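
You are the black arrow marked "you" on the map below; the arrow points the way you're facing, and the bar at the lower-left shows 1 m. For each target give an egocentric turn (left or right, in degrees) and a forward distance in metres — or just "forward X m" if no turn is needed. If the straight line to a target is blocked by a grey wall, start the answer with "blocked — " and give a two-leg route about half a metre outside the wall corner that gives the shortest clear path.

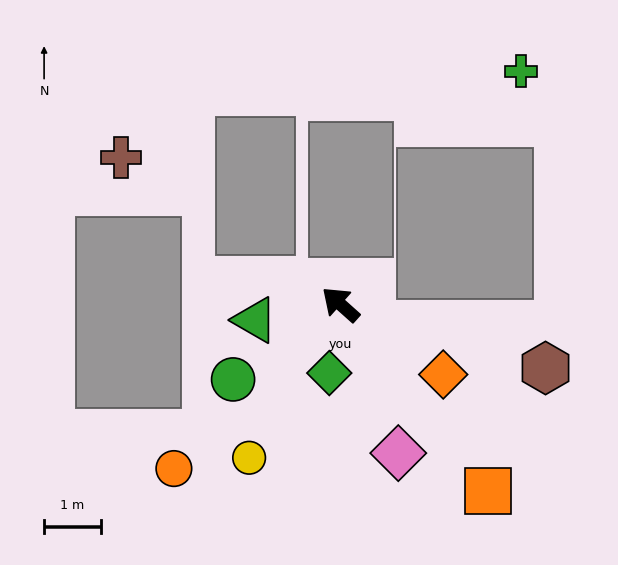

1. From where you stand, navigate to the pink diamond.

turn left 153°, forward 2.8 m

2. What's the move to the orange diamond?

turn right 173°, forward 2.2 m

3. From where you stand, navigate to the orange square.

turn left 170°, forward 4.2 m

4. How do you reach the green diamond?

turn left 123°, forward 1.2 m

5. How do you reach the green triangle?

turn left 52°, forward 1.5 m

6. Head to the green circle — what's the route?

turn left 77°, forward 2.3 m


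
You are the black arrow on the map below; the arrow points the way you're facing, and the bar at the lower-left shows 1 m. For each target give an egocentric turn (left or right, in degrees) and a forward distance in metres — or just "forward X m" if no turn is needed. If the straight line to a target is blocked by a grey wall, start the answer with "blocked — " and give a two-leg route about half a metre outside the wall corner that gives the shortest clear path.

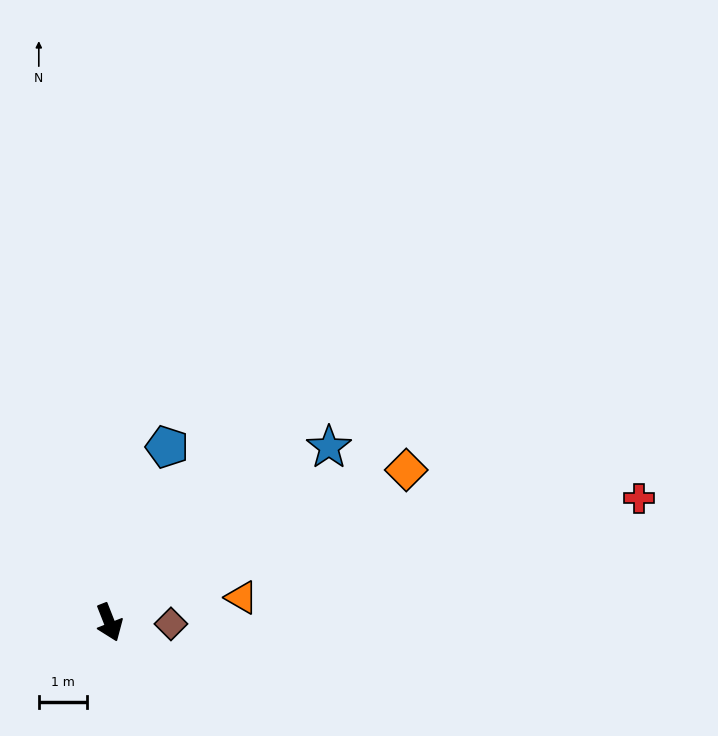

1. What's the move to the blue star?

turn left 107°, forward 5.8 m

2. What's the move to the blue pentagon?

turn left 140°, forward 3.8 m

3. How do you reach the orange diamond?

turn left 96°, forward 6.9 m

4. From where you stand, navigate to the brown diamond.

turn left 67°, forward 1.3 m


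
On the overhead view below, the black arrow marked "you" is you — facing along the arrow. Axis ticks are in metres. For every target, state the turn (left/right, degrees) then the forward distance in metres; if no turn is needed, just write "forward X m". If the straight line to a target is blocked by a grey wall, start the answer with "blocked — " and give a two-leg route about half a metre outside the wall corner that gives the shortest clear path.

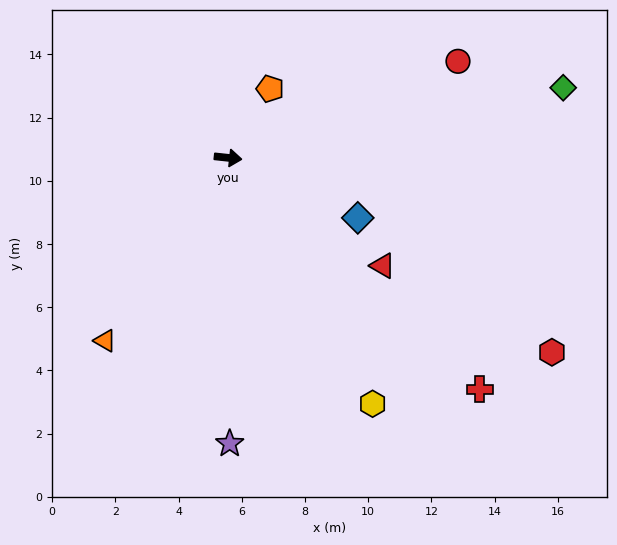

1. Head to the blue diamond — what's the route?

turn right 19°, forward 4.5 m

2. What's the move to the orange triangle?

turn right 118°, forward 7.0 m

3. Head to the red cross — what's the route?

turn right 36°, forward 10.8 m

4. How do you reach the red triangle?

turn right 29°, forward 6.0 m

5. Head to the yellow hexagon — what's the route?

turn right 53°, forward 9.0 m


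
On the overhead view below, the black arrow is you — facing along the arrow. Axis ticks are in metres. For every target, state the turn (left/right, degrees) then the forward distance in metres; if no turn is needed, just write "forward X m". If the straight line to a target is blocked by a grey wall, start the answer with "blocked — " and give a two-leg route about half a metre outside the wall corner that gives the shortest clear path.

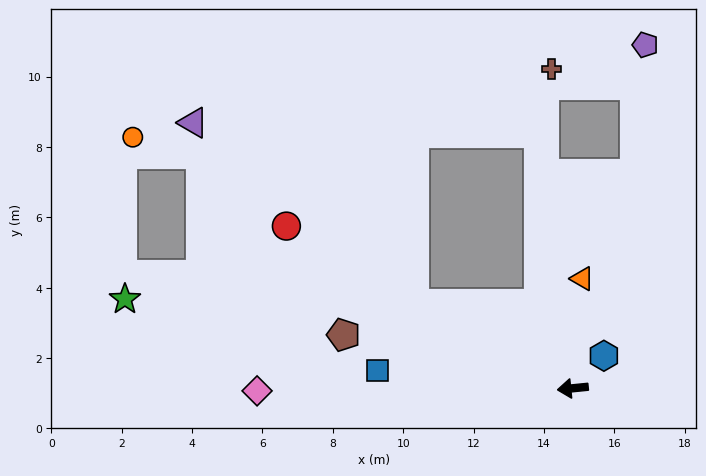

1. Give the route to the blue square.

turn right 11°, forward 5.6 m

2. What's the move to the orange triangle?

turn right 101°, forward 3.1 m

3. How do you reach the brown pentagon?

turn right 19°, forward 6.7 m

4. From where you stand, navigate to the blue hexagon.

turn right 139°, forward 1.3 m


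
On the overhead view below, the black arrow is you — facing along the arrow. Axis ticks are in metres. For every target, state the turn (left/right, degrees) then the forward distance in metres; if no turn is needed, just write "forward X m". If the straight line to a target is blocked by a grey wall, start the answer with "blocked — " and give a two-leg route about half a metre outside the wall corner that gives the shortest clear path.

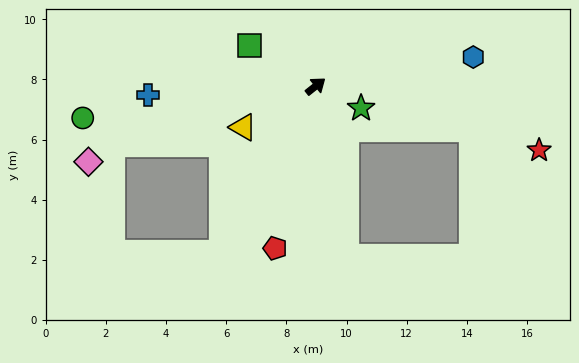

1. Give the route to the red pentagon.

turn right 143°, forward 5.6 m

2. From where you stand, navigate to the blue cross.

turn left 145°, forward 5.6 m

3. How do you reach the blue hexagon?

turn right 28°, forward 5.3 m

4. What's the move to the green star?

turn right 64°, forward 1.7 m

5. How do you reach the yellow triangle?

turn left 171°, forward 2.8 m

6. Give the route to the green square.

turn left 110°, forward 2.6 m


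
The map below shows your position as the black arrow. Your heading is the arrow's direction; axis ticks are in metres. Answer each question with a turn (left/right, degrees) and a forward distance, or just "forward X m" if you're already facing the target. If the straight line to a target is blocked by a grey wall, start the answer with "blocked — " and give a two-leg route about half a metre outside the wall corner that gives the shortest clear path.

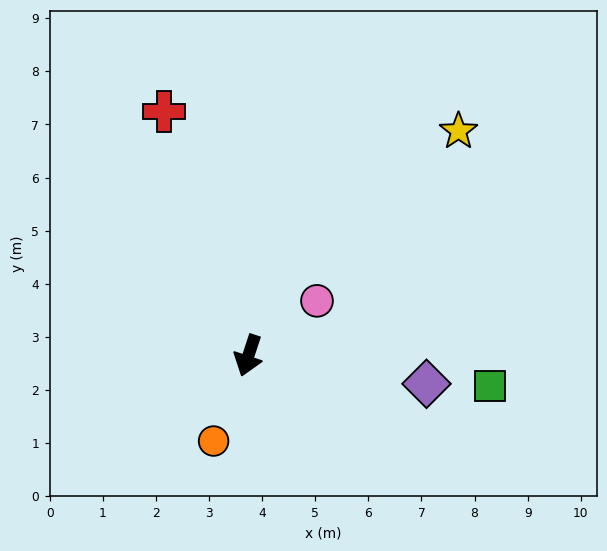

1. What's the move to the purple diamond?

turn left 99°, forward 3.4 m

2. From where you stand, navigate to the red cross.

turn right 143°, forward 4.9 m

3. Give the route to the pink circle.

turn left 147°, forward 1.7 m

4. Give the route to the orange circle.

turn right 4°, forward 1.7 m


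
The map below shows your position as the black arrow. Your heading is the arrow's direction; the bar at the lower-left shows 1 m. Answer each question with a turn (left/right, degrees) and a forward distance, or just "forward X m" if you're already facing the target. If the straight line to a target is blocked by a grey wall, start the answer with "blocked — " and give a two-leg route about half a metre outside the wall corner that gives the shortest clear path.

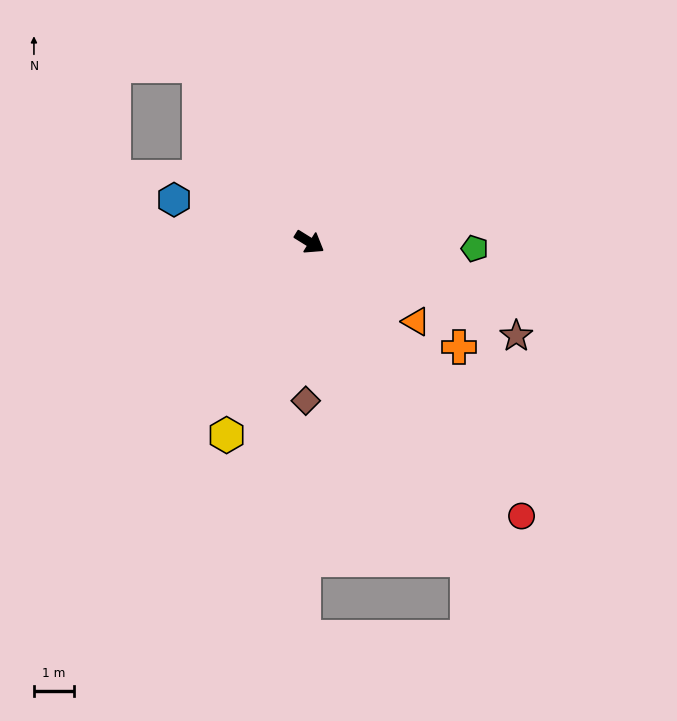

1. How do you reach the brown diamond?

turn right 59°, forward 3.9 m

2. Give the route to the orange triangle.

turn right 5°, forward 3.3 m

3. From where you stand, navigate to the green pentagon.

turn left 30°, forward 4.1 m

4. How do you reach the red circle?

turn right 20°, forward 8.6 m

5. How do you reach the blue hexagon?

turn right 166°, forward 3.5 m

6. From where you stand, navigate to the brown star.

turn left 7°, forward 5.6 m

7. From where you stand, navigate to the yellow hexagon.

turn right 81°, forward 5.2 m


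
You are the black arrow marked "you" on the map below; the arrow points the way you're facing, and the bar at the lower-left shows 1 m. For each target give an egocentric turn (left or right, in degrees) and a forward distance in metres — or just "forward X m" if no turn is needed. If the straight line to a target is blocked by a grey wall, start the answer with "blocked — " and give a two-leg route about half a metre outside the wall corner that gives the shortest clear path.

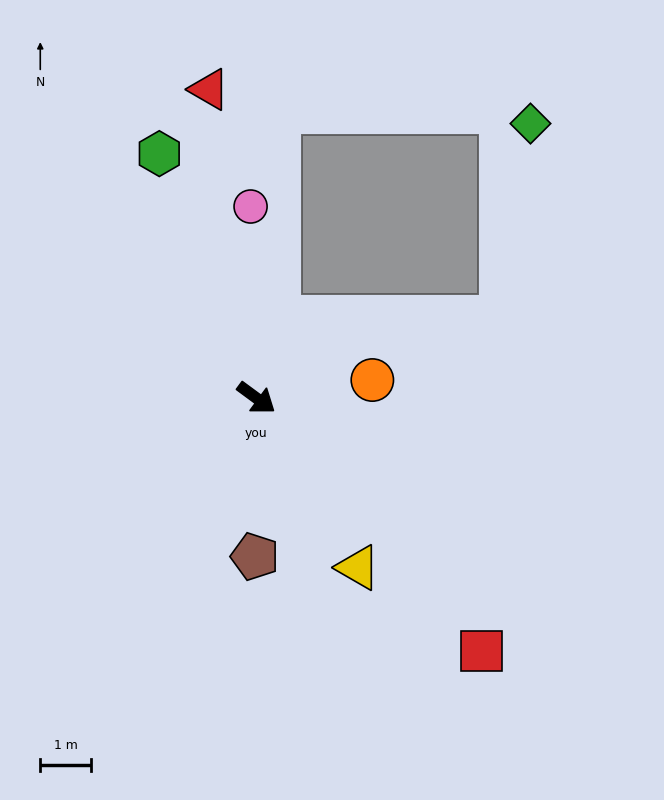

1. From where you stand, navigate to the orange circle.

turn left 45°, forward 2.3 m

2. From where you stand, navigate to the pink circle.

turn left 128°, forward 3.8 m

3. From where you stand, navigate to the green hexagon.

turn left 148°, forward 5.2 m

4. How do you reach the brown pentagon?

turn right 54°, forward 3.1 m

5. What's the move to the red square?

turn right 12°, forward 6.7 m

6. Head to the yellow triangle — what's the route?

turn right 23°, forward 3.9 m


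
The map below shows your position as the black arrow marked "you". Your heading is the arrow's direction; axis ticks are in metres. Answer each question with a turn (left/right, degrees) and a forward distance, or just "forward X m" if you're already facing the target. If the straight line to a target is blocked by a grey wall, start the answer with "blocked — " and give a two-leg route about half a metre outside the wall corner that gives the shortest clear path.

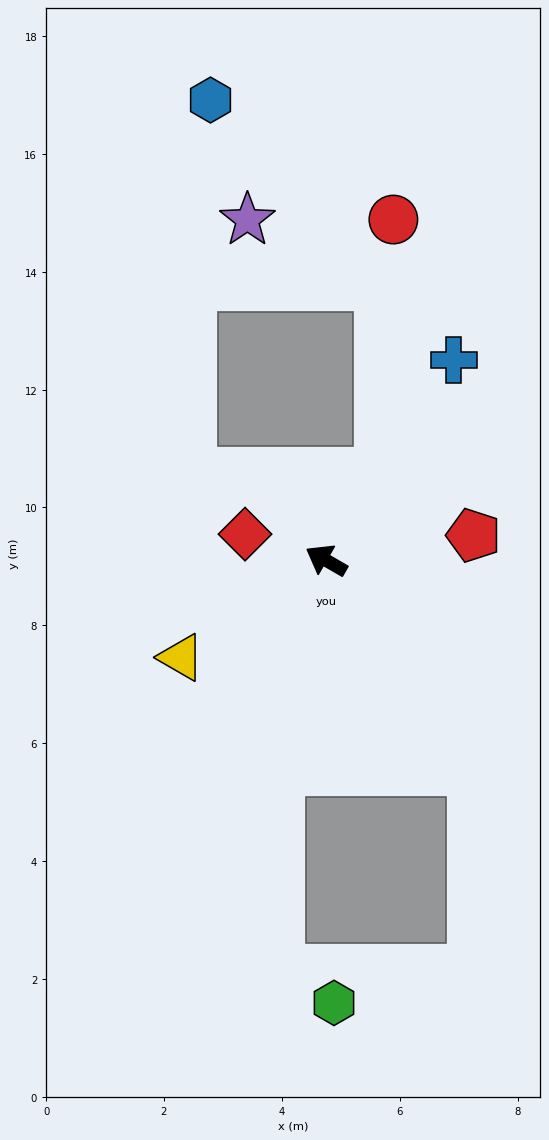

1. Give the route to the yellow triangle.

turn left 64°, forward 3.0 m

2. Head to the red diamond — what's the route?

turn left 12°, forward 1.4 m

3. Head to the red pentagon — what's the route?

turn right 140°, forward 2.5 m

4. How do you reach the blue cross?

turn right 93°, forward 4.0 m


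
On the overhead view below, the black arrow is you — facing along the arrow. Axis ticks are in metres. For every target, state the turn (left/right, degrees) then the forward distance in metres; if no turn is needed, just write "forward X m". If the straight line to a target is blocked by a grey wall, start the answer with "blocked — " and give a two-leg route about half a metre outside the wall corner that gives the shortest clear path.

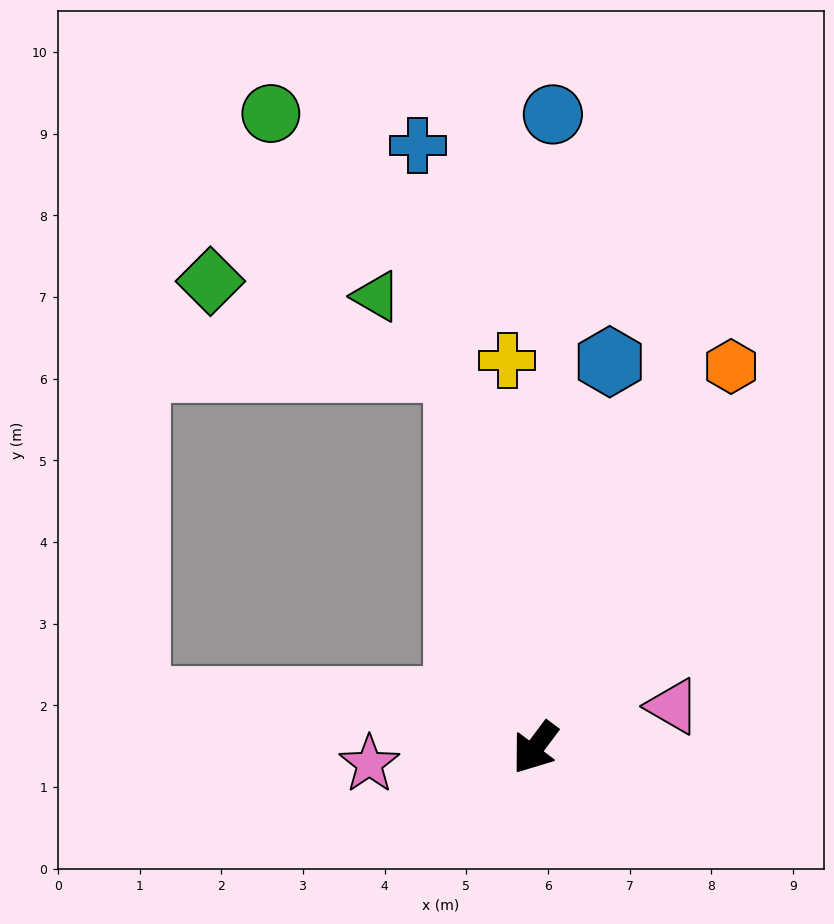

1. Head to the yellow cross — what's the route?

turn right 139°, forward 4.8 m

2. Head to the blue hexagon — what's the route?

turn right 154°, forward 4.8 m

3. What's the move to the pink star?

turn right 48°, forward 2.0 m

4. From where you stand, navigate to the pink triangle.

turn left 144°, forward 1.8 m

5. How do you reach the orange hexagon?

turn right 170°, forward 5.3 m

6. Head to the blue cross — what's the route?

turn right 132°, forward 7.5 m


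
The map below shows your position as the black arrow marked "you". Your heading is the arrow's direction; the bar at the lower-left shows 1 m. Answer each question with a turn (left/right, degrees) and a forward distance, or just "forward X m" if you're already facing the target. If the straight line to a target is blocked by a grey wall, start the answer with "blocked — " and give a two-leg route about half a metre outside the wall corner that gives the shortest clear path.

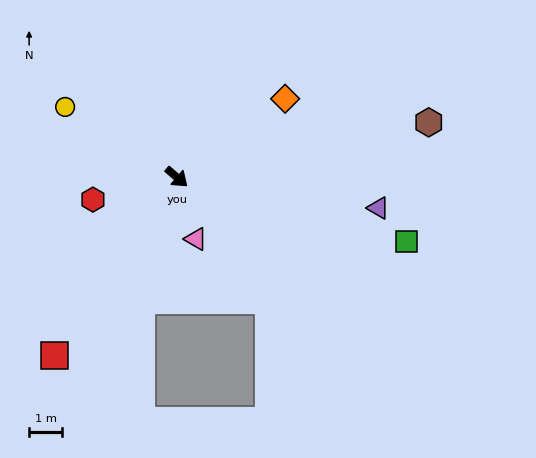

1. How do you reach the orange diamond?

turn left 77°, forward 4.0 m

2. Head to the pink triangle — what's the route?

turn right 32°, forward 1.9 m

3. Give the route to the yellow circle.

turn right 171°, forward 4.0 m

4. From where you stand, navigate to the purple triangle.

turn left 32°, forward 6.1 m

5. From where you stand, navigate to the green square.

turn left 25°, forward 7.2 m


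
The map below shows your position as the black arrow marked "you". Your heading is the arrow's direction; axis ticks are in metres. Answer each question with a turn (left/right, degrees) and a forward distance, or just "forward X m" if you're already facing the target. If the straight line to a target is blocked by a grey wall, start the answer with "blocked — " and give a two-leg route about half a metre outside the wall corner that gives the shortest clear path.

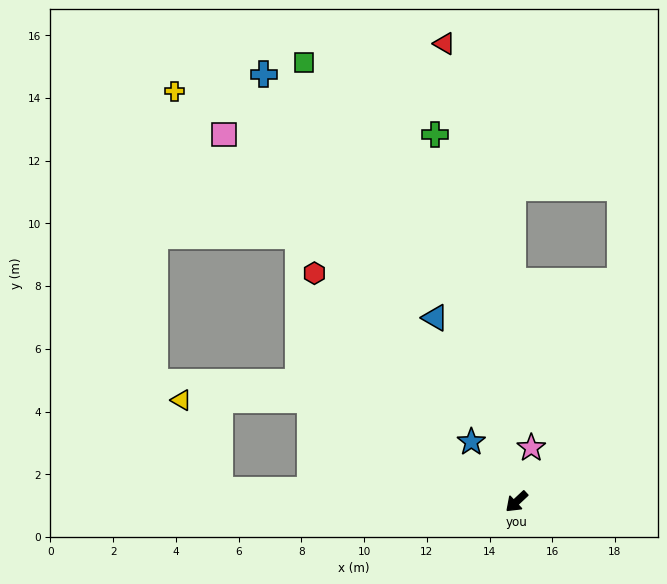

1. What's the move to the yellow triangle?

blocked — turn right 69°, forward 7.3 m, then turn left 26°, forward 4.1 m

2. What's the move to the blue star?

turn right 96°, forward 2.4 m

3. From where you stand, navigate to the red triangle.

turn right 124°, forward 14.8 m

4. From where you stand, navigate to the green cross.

turn right 120°, forward 12.0 m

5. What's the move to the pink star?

turn right 148°, forward 1.8 m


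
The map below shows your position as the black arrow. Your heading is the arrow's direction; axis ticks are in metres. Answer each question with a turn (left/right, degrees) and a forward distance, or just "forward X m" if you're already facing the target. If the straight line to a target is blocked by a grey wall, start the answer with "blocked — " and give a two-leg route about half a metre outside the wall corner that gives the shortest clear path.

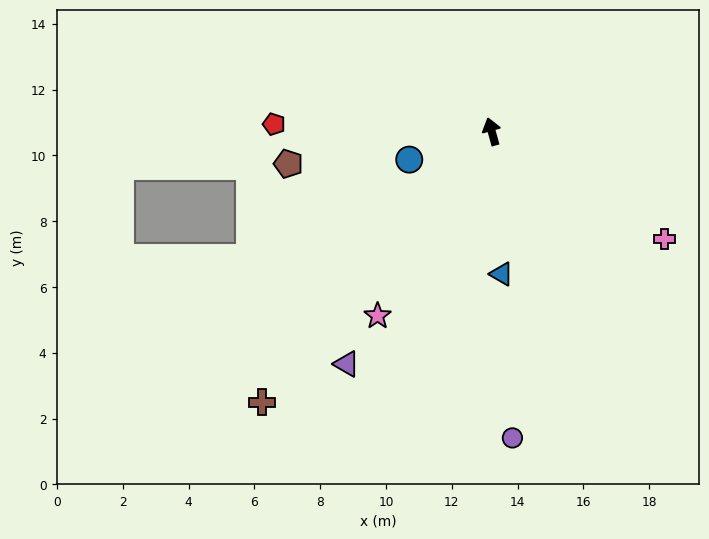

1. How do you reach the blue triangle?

turn left 168°, forward 4.3 m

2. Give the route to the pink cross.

turn right 137°, forward 6.2 m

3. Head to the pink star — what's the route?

turn left 133°, forward 6.6 m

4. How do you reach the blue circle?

turn left 93°, forward 2.6 m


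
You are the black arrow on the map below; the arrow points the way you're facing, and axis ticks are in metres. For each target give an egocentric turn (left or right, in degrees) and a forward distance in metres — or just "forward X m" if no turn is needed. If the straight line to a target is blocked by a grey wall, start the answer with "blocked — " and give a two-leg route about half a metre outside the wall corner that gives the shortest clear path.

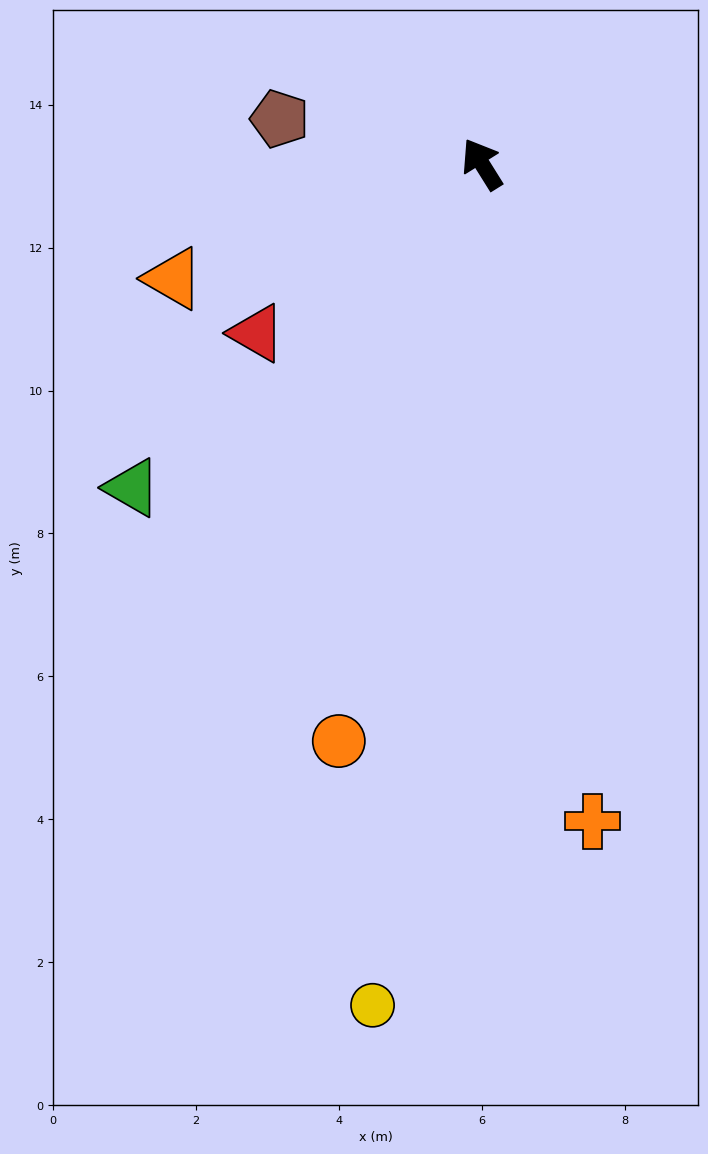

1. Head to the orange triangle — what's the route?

turn left 78°, forward 4.6 m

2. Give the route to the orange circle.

turn left 134°, forward 8.3 m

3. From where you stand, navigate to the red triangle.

turn left 95°, forward 3.9 m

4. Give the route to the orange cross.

turn left 158°, forward 9.3 m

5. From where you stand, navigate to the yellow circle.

turn left 141°, forward 11.9 m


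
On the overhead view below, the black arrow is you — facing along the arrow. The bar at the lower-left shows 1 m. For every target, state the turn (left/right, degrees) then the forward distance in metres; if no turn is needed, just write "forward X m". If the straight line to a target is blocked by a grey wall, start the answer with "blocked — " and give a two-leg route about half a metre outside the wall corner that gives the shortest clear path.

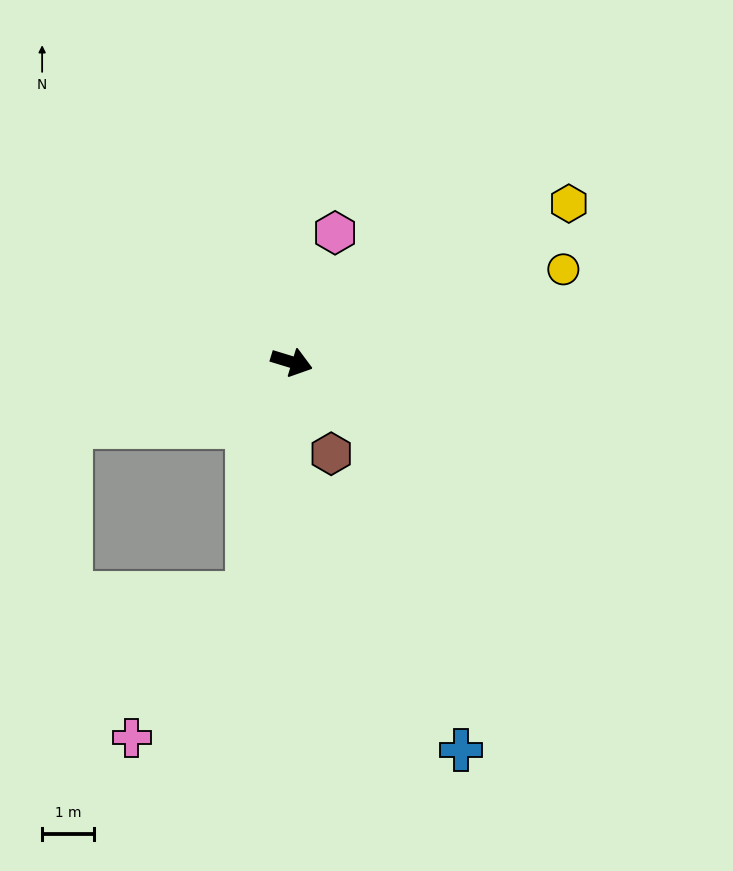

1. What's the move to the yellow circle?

turn left 36°, forward 5.5 m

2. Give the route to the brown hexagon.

turn right 50°, forward 1.9 m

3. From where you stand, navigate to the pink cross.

blocked — turn right 84°, forward 4.5 m, then turn right 28°, forward 3.6 m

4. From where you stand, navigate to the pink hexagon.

turn left 88°, forward 2.6 m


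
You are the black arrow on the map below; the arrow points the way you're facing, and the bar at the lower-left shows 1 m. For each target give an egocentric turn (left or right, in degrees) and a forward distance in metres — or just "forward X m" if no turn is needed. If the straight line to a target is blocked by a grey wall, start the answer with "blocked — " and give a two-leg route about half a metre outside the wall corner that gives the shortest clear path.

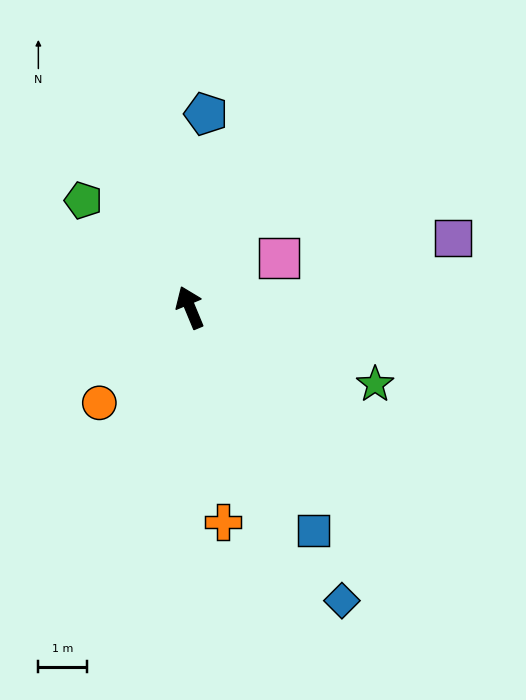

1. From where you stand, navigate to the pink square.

turn right 84°, forward 2.1 m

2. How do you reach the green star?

turn right 135°, forward 4.1 m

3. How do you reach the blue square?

turn right 174°, forward 5.2 m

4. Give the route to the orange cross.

turn left 166°, forward 4.4 m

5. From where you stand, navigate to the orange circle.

turn left 114°, forward 2.7 m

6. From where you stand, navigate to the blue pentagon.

turn right 27°, forward 4.0 m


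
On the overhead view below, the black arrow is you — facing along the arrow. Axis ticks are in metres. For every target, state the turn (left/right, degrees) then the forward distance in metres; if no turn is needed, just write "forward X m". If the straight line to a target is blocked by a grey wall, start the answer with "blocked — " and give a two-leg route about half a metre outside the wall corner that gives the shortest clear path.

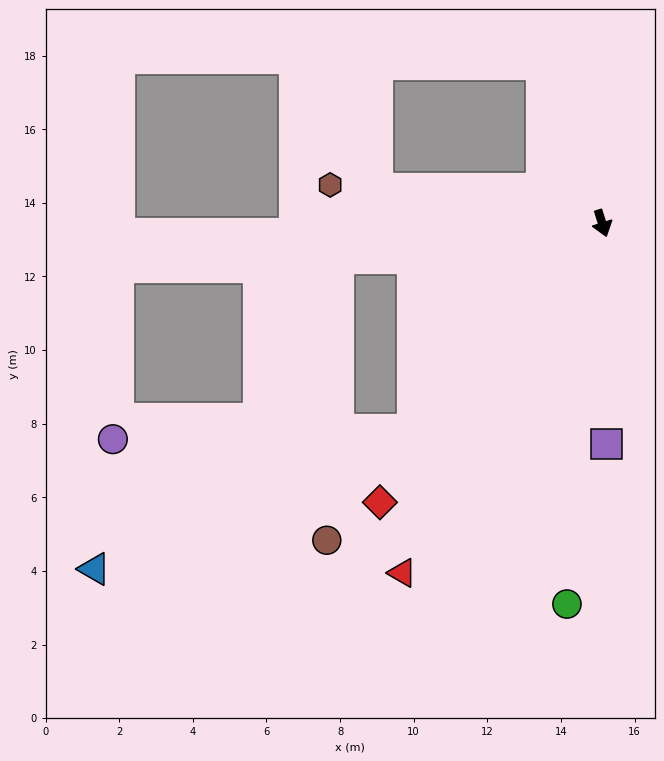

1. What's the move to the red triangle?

turn right 47°, forward 10.9 m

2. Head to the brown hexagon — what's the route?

turn right 115°, forward 7.5 m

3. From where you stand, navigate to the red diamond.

turn right 56°, forward 9.7 m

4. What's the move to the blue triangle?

blocked — turn right 60°, forward 7.6 m, then turn right 24°, forward 9.4 m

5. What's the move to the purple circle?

blocked — turn right 102°, forward 13.2 m, then turn left 83°, forward 4.7 m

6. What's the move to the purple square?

turn right 16°, forward 6.0 m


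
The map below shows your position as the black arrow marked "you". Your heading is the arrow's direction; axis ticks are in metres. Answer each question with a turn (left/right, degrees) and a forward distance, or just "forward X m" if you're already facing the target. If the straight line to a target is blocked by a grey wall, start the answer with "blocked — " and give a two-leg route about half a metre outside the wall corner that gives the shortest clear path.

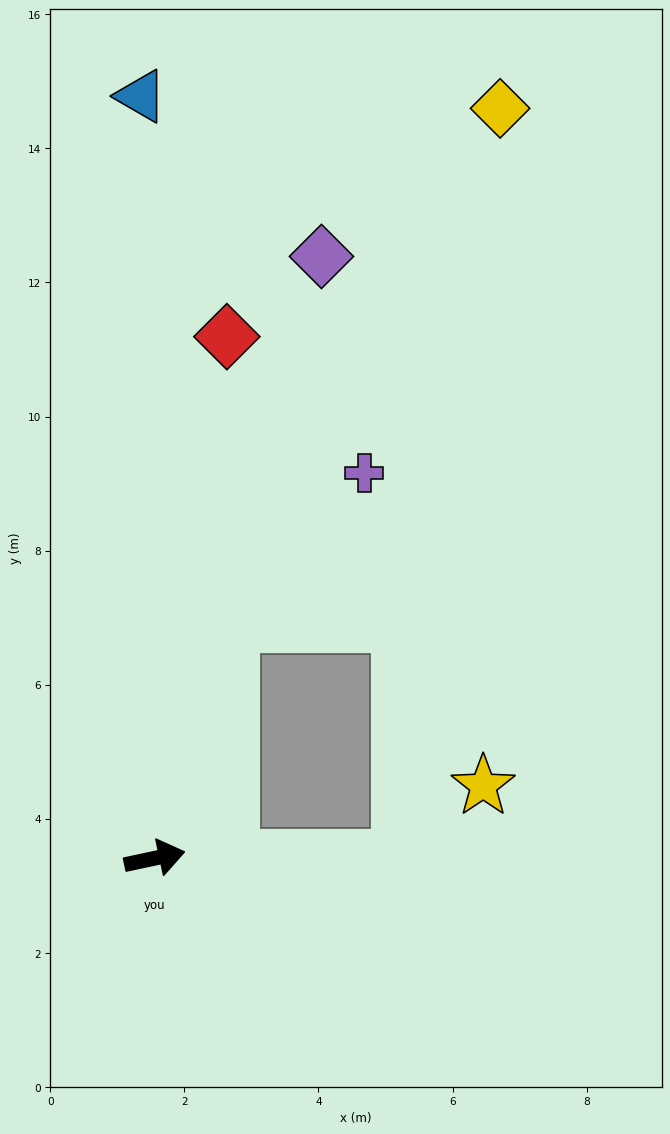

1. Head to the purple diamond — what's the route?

turn left 62°, forward 9.3 m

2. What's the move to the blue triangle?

turn left 79°, forward 11.4 m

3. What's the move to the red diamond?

turn left 70°, forward 7.9 m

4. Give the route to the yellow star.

blocked — turn right 12°, forward 3.7 m, then turn left 41°, forward 1.6 m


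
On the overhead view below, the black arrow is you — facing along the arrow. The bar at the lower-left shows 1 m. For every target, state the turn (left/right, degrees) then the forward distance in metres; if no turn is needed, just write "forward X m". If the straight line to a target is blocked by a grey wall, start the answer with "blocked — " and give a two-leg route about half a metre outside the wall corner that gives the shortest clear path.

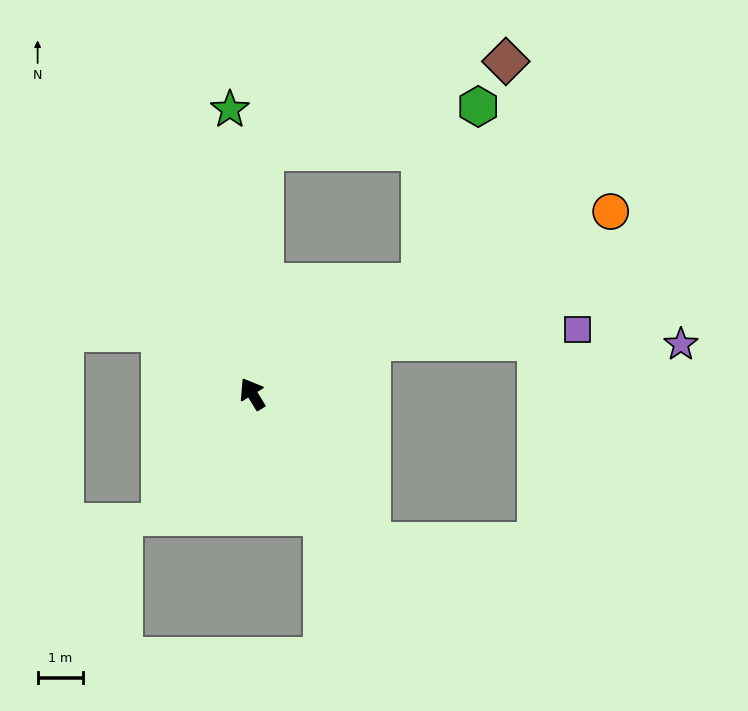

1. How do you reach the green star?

turn right 27°, forward 6.2 m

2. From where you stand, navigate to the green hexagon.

blocked — turn right 88°, forward 4.4 m, then turn left 38°, forward 4.0 m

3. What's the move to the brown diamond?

blocked — turn right 34°, forward 5.3 m, then turn right 67°, forward 5.6 m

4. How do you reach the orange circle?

turn right 95°, forward 8.8 m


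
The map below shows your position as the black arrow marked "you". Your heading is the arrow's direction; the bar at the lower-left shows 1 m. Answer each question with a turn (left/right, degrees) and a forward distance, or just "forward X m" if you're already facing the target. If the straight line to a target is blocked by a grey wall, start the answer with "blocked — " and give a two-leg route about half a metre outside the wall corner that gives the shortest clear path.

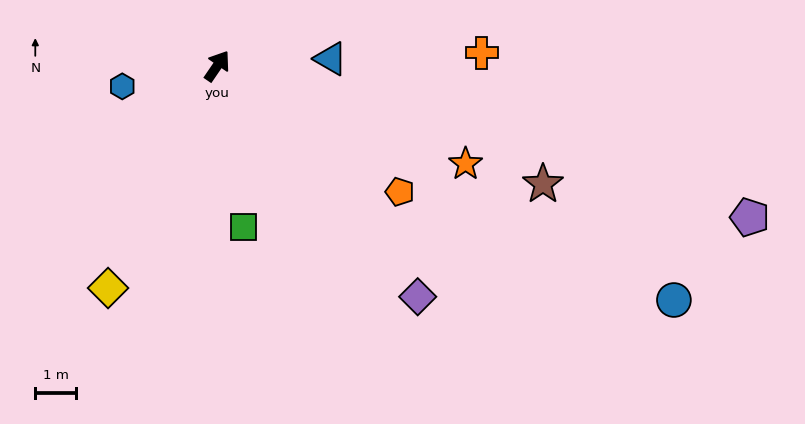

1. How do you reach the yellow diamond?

turn right 172°, forward 6.1 m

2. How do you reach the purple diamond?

turn right 105°, forward 7.5 m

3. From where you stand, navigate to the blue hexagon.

turn left 136°, forward 2.4 m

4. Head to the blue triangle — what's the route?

turn right 52°, forward 2.8 m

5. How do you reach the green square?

turn right 136°, forward 4.0 m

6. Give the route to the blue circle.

turn right 83°, forward 12.6 m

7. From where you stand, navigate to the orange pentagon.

turn right 90°, forward 5.4 m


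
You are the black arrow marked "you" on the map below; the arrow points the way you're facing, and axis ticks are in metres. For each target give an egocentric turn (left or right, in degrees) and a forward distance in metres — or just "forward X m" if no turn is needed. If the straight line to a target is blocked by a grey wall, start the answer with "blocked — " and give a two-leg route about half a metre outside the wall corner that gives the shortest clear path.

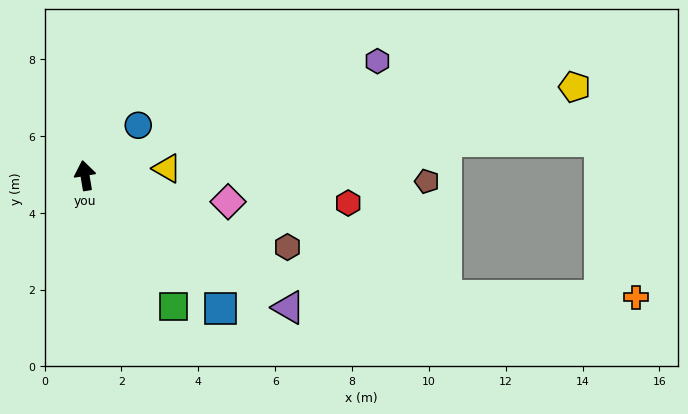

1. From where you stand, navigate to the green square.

turn right 156°, forward 4.1 m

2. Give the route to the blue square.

turn right 144°, forward 4.9 m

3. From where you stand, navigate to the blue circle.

turn right 56°, forward 1.9 m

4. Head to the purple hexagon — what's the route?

turn right 78°, forward 8.2 m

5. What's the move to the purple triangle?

turn right 132°, forward 6.3 m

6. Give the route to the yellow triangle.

turn right 95°, forward 2.1 m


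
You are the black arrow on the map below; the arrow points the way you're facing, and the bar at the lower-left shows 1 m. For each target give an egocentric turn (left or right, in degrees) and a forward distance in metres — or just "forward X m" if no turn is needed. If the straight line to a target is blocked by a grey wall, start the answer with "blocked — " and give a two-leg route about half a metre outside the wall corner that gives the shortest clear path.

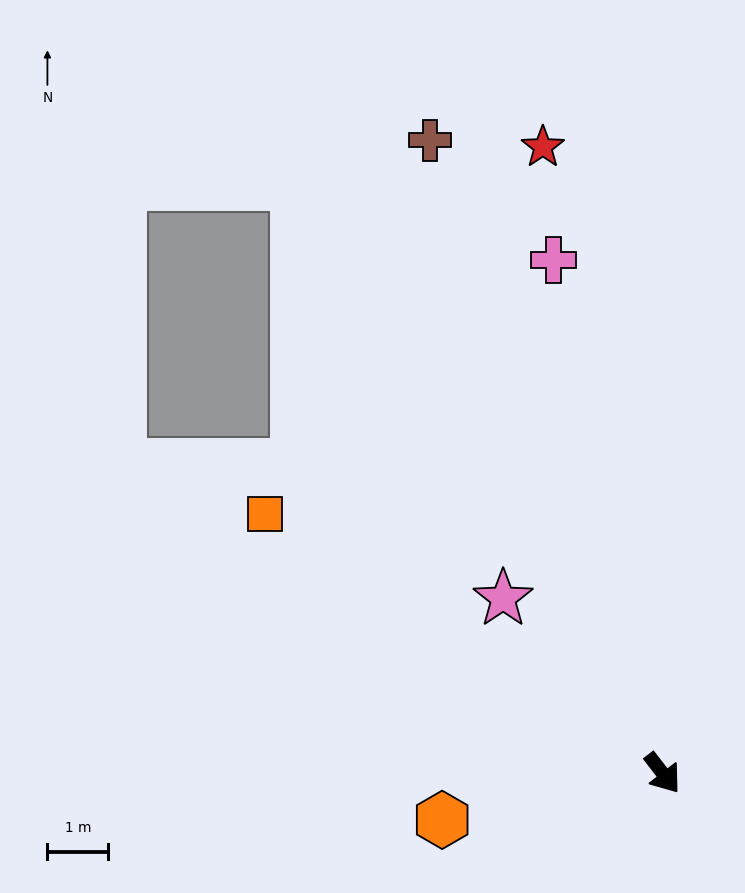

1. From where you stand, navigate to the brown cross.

turn left 163°, forward 11.1 m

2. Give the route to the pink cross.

turn left 154°, forward 8.6 m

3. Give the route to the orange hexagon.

turn right 116°, forward 3.7 m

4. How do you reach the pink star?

turn right 175°, forward 3.9 m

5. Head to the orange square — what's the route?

turn right 161°, forward 7.8 m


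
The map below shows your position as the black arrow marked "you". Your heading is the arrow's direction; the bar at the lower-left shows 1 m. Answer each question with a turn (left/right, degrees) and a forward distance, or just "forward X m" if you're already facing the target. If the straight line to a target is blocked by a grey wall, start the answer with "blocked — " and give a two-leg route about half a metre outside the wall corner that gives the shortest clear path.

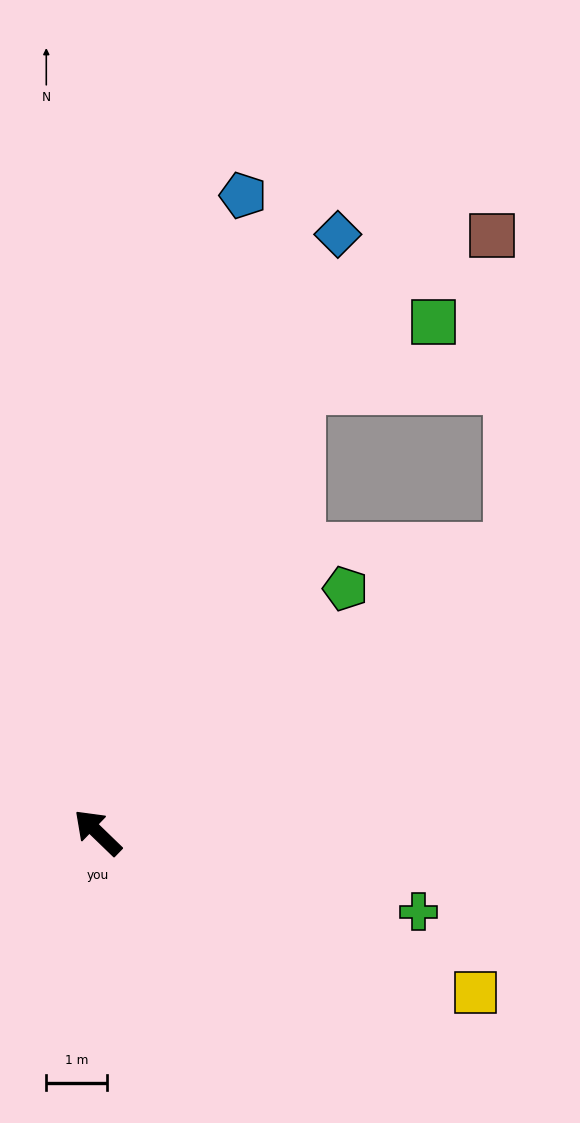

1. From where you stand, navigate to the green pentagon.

turn right 91°, forward 5.7 m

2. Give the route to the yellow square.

turn right 159°, forward 6.7 m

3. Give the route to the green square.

blocked — turn right 70°, forward 8.0 m, then turn right 40°, forward 2.4 m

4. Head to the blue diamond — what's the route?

turn right 68°, forward 10.6 m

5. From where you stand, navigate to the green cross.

turn right 150°, forward 5.4 m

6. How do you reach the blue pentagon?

turn right 59°, forward 10.7 m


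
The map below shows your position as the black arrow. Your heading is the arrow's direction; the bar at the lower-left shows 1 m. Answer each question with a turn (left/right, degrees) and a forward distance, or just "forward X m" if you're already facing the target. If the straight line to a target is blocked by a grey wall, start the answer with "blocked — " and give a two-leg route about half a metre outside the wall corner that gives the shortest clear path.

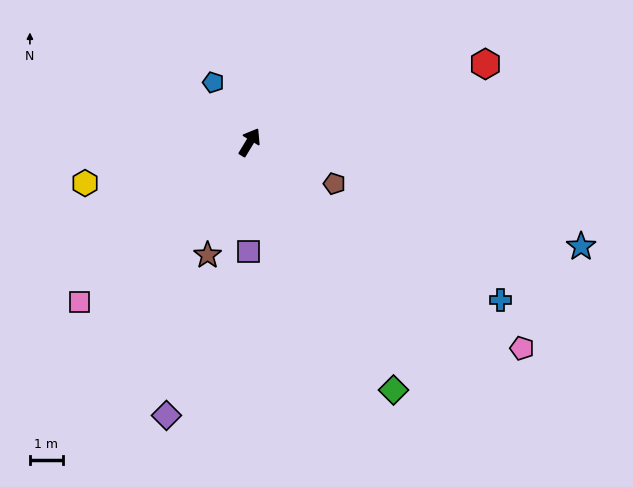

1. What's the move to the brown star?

turn right 169°, forward 3.6 m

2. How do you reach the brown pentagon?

turn right 85°, forward 2.8 m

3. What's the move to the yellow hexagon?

turn left 135°, forward 5.1 m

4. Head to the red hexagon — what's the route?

turn right 40°, forward 7.5 m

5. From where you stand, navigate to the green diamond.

turn right 119°, forward 8.6 m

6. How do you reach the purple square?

turn right 149°, forward 3.3 m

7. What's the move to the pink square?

turn left 164°, forward 7.0 m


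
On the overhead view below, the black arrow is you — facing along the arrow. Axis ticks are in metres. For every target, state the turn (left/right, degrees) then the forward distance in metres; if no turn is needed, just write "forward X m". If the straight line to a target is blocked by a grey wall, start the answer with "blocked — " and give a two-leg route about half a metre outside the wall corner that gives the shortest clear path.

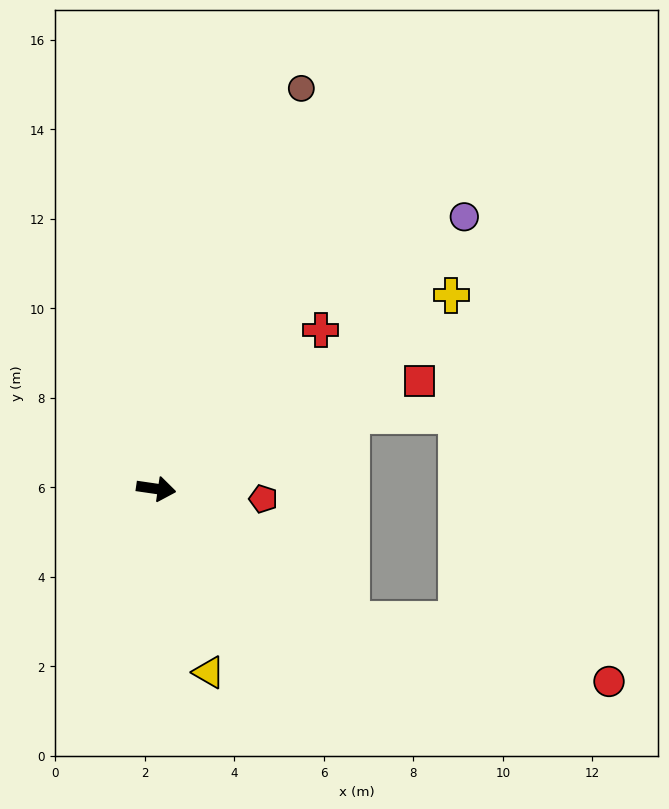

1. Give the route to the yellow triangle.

turn right 66°, forward 4.3 m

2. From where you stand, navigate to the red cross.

turn left 52°, forward 5.1 m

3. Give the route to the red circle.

blocked — turn right 26°, forward 5.2 m, then turn left 21°, forward 5.9 m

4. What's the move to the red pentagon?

turn left 3°, forward 2.4 m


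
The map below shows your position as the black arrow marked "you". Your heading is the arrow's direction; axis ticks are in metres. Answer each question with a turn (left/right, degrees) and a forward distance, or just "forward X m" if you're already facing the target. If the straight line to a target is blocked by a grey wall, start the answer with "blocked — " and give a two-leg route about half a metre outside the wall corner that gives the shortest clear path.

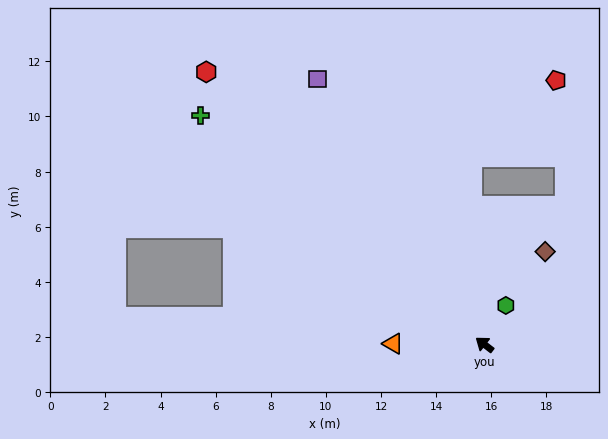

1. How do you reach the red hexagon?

turn right 7°, forward 14.1 m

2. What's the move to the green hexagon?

turn right 81°, forward 1.6 m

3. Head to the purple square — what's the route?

turn right 20°, forward 11.4 m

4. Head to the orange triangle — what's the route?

turn left 37°, forward 3.3 m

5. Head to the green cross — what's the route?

forward 13.2 m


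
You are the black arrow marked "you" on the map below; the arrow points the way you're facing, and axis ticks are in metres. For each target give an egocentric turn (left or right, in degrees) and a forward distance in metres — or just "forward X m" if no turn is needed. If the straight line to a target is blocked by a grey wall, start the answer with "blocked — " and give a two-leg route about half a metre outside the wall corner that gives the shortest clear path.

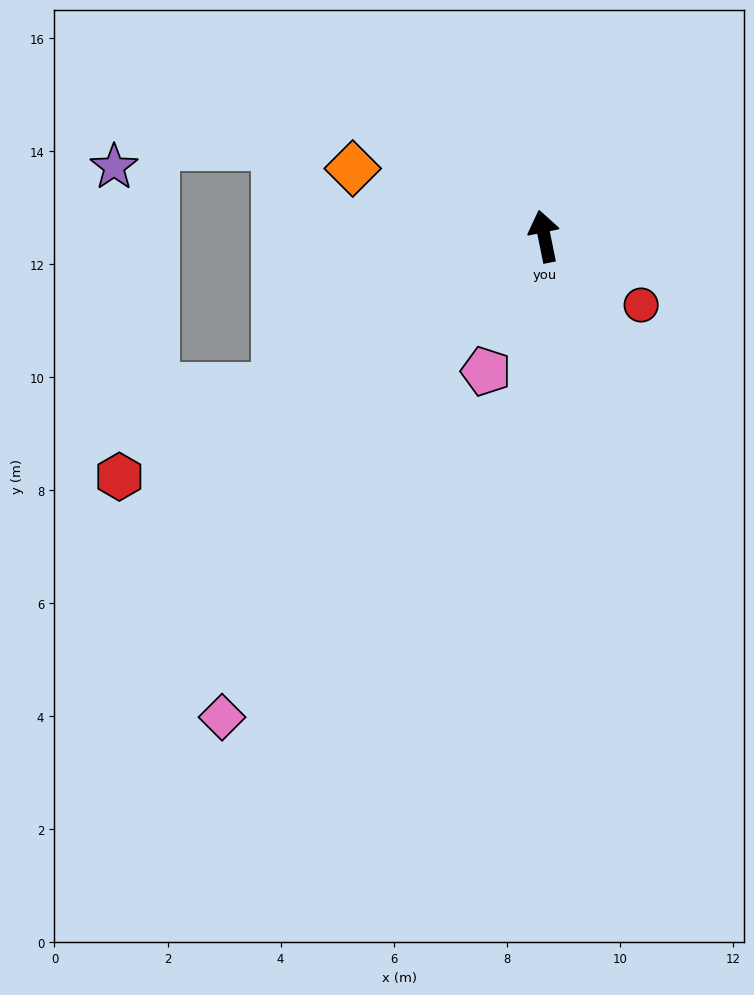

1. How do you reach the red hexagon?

turn left 108°, forward 8.6 m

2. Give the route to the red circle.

turn right 137°, forward 2.1 m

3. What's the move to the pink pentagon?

turn left 145°, forward 2.6 m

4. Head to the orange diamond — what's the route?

turn left 59°, forward 3.6 m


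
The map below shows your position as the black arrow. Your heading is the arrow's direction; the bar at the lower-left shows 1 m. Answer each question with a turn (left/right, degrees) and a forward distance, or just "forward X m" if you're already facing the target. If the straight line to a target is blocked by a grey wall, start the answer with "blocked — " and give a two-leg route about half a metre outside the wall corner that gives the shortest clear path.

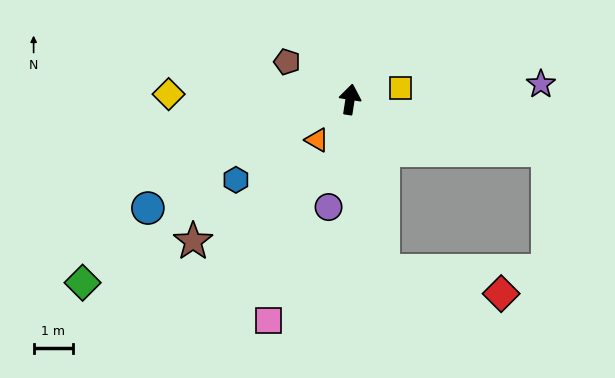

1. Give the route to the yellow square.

turn right 69°, forward 1.3 m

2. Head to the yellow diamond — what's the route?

turn left 97°, forward 4.6 m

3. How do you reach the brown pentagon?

turn left 68°, forward 1.9 m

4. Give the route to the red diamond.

blocked — turn right 160°, forward 4.4 m, then turn left 68°, forward 3.1 m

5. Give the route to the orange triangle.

turn left 150°, forward 1.3 m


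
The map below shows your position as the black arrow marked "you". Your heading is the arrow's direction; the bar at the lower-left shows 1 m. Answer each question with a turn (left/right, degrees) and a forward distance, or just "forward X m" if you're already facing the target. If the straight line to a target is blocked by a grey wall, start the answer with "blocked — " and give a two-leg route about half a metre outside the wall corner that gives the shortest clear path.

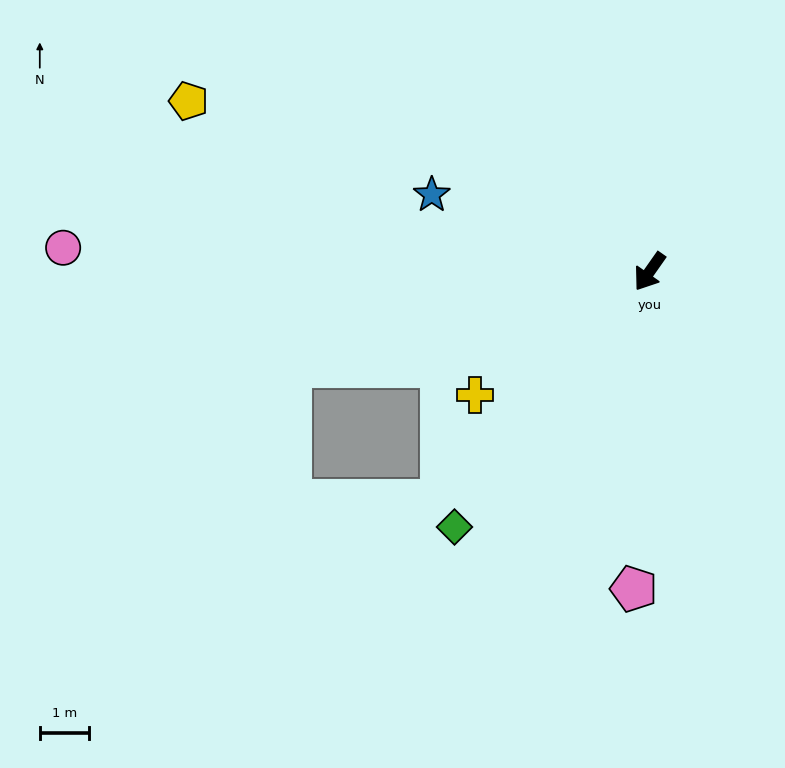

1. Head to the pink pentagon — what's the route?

turn left 32°, forward 6.5 m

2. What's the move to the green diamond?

turn right 2°, forward 6.6 m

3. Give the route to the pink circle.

turn right 57°, forward 12.0 m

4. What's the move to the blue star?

turn right 74°, forward 4.7 m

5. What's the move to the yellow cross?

turn right 20°, forward 4.4 m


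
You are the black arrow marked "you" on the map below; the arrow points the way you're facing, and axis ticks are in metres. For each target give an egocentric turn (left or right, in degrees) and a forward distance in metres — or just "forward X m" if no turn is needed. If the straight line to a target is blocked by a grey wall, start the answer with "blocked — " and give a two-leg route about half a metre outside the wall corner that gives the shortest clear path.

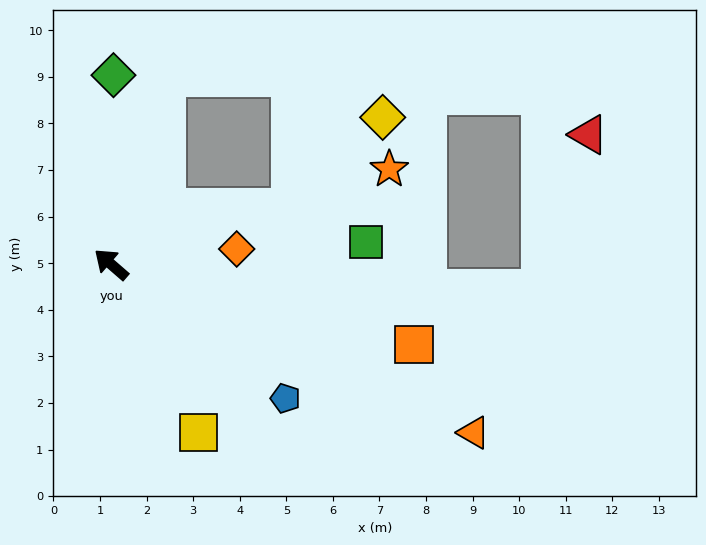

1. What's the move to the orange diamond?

turn right 132°, forward 2.7 m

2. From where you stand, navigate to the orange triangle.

turn right 164°, forward 8.6 m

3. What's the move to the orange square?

turn right 154°, forward 6.7 m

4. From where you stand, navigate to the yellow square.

turn left 158°, forward 4.1 m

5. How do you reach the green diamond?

turn right 50°, forward 4.1 m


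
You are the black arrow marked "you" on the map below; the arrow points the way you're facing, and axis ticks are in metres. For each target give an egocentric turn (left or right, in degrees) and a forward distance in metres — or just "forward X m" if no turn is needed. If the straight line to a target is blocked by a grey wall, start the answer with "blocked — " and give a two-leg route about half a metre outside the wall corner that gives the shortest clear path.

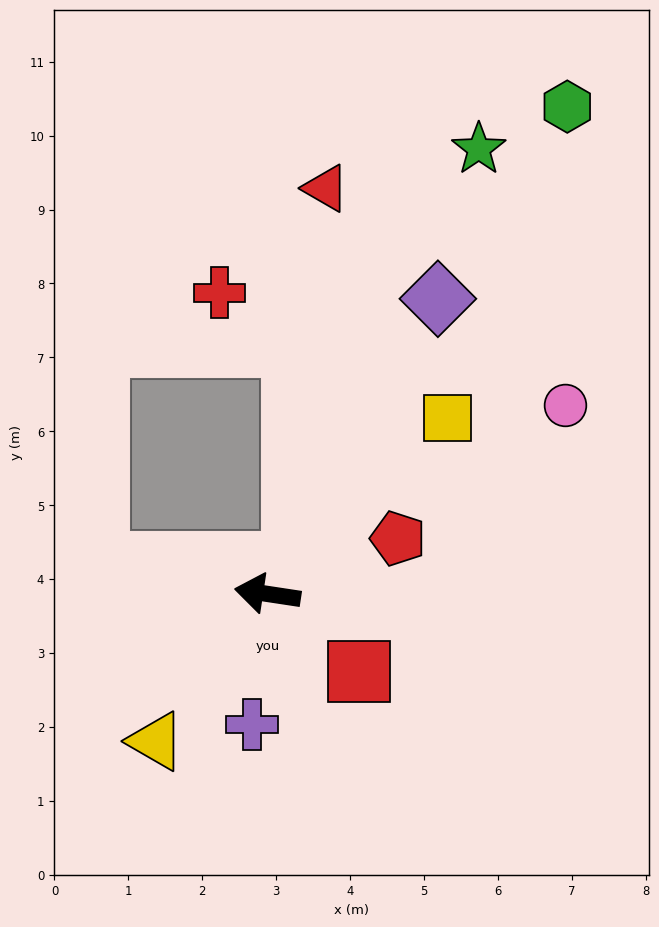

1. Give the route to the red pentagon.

turn right 148°, forward 1.9 m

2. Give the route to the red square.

turn left 148°, forward 1.6 m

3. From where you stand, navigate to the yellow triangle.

turn left 61°, forward 2.5 m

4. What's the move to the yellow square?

turn right 127°, forward 3.4 m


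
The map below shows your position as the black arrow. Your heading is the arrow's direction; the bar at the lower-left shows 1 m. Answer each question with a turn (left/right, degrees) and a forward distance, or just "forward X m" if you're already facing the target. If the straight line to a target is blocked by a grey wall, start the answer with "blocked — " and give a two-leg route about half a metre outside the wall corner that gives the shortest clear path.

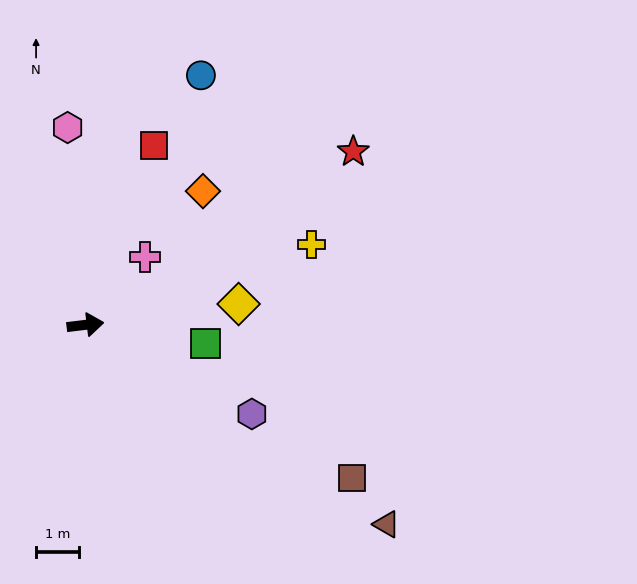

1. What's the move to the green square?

turn right 16°, forward 2.9 m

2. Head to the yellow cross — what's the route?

turn left 13°, forward 5.6 m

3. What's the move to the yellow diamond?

forward 3.6 m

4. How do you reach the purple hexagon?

turn right 35°, forward 4.4 m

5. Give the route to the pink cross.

turn left 42°, forward 2.1 m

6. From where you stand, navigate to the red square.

turn left 62°, forward 4.5 m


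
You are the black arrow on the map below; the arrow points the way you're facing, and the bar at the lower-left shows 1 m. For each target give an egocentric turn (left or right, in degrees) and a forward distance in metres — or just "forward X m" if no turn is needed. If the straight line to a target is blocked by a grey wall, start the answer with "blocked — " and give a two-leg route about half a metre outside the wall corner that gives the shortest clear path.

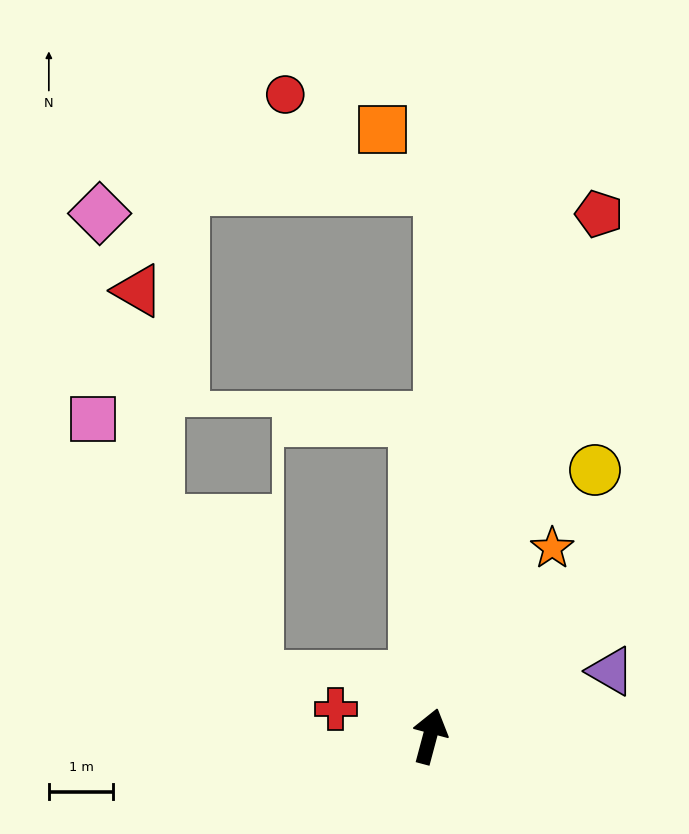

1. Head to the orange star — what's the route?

turn right 18°, forward 3.5 m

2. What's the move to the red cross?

turn left 89°, forward 1.5 m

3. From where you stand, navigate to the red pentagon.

turn right 3°, forward 8.5 m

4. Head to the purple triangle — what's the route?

turn right 55°, forward 3.0 m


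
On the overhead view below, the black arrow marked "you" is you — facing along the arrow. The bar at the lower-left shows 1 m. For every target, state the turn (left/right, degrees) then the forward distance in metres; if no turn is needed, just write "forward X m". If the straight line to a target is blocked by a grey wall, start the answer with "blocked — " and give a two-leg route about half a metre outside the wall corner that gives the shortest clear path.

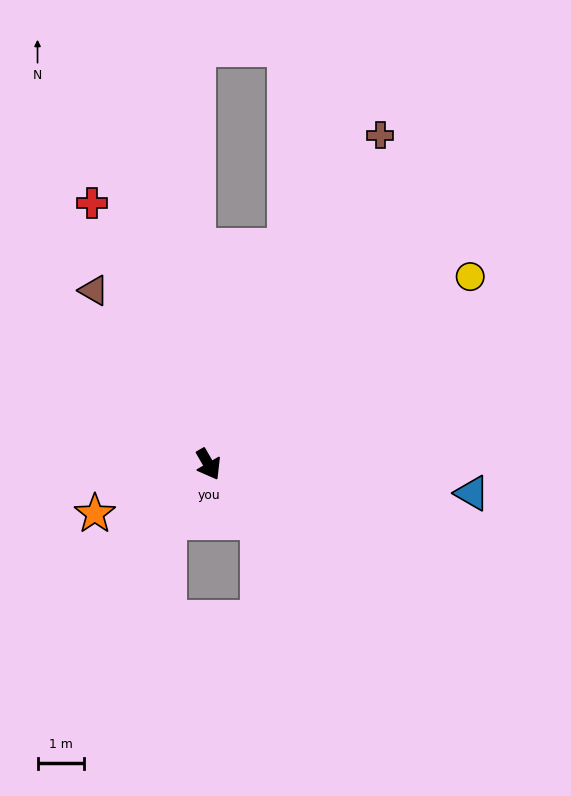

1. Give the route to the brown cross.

turn left 123°, forward 8.1 m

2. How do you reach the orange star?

turn right 96°, forward 2.7 m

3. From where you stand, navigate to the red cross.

turn left 174°, forward 6.2 m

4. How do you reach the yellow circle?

turn left 96°, forward 7.0 m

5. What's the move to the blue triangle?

turn left 54°, forward 5.8 m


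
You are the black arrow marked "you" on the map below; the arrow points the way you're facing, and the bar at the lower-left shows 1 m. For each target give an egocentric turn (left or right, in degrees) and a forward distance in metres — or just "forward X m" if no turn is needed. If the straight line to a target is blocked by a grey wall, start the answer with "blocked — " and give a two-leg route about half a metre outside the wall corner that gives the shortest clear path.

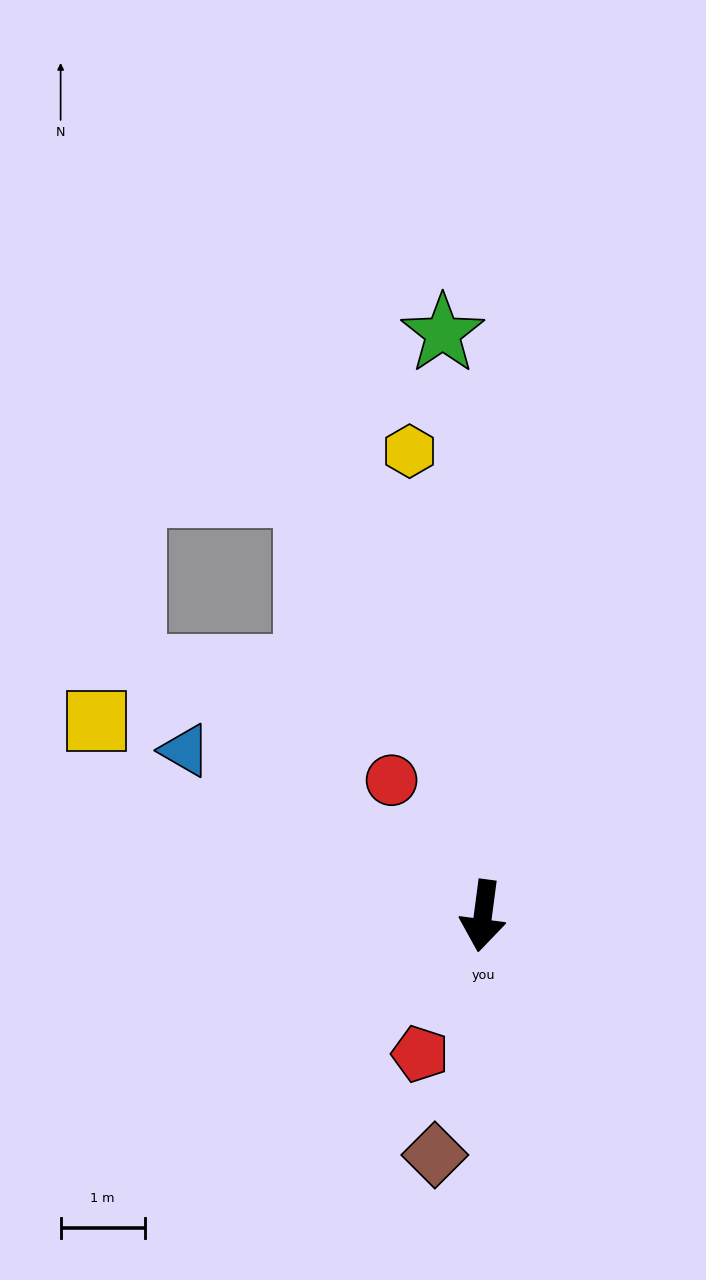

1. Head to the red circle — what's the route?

turn right 139°, forward 1.9 m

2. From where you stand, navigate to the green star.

turn right 169°, forward 7.0 m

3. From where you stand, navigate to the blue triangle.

turn right 112°, forward 4.1 m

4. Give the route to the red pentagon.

turn right 17°, forward 1.8 m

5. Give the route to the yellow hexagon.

turn right 164°, forward 5.6 m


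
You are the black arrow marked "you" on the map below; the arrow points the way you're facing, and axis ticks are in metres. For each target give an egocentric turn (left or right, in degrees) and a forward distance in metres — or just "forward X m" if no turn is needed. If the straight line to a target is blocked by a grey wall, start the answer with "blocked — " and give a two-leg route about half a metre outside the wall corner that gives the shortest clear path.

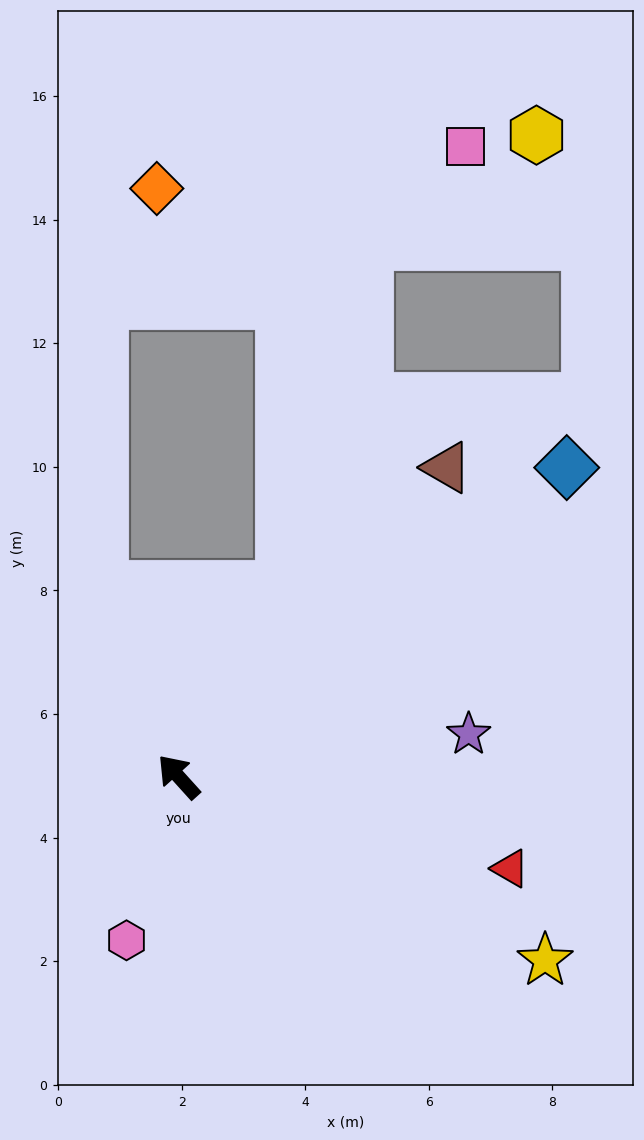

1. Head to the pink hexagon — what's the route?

turn left 120°, forward 2.8 m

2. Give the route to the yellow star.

turn right 159°, forward 6.6 m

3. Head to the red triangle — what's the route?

turn right 148°, forward 5.6 m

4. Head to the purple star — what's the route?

turn right 124°, forward 4.7 m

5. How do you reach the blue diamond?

turn right 94°, forward 8.0 m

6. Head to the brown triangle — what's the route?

turn right 83°, forward 6.6 m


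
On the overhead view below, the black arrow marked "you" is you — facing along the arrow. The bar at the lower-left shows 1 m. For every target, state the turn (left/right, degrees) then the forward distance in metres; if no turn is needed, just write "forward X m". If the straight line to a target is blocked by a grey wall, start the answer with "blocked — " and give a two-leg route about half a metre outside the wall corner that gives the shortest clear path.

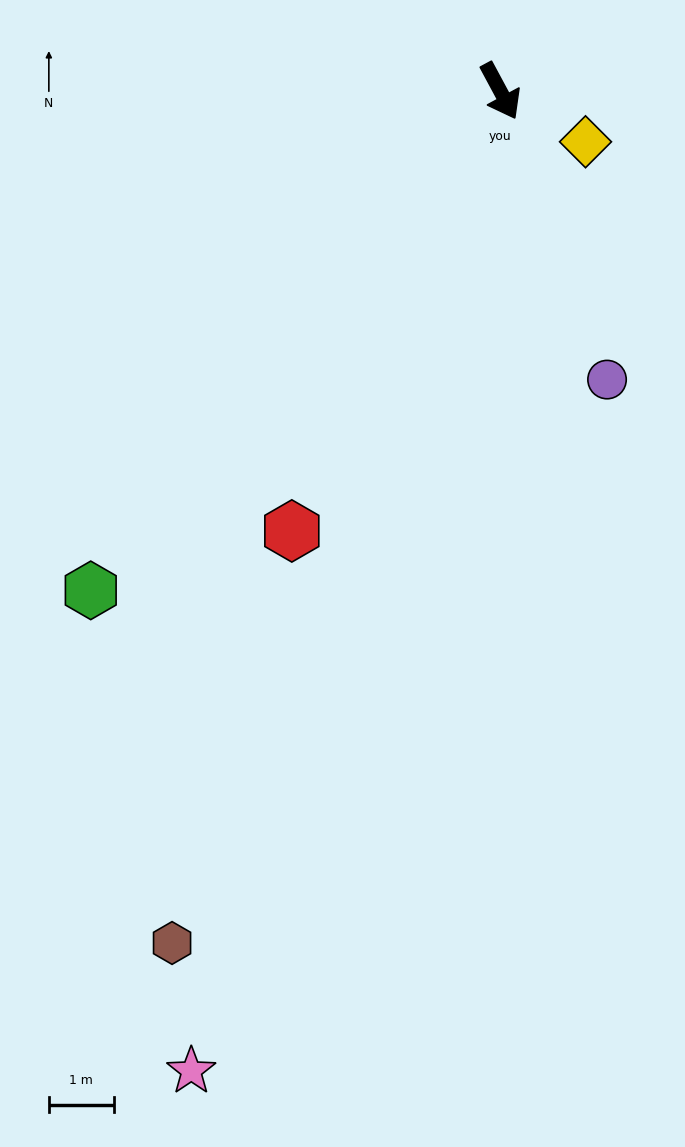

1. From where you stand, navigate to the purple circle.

turn right 8°, forward 4.7 m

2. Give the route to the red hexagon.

turn right 54°, forward 7.5 m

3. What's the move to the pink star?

turn right 46°, forward 15.8 m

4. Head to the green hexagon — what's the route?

turn right 68°, forward 9.9 m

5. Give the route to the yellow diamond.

turn left 31°, forward 1.5 m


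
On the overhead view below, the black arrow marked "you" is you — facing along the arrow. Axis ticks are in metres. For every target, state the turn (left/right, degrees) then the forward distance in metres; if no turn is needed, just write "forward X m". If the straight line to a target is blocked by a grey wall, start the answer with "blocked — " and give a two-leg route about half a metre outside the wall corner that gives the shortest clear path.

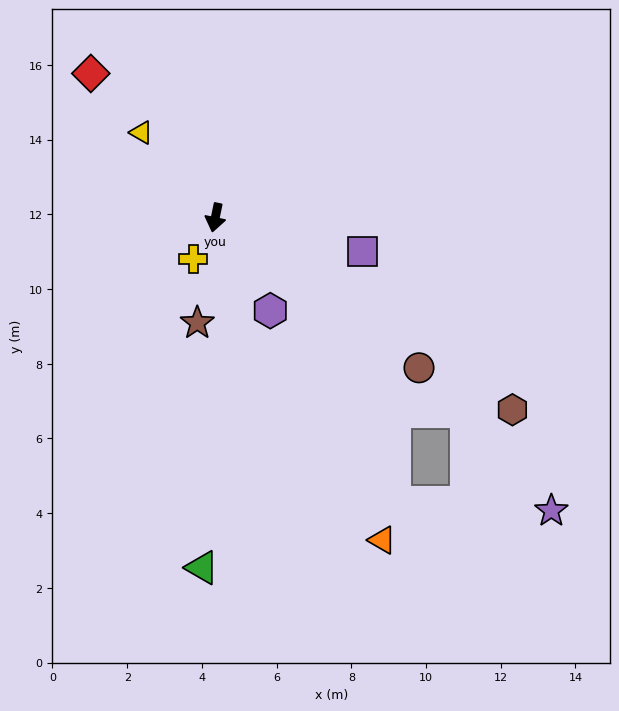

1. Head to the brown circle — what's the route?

turn left 65°, forward 6.8 m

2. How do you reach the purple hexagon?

turn left 42°, forward 2.9 m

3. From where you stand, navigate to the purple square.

turn left 89°, forward 4.1 m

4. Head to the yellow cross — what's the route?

turn right 16°, forward 1.3 m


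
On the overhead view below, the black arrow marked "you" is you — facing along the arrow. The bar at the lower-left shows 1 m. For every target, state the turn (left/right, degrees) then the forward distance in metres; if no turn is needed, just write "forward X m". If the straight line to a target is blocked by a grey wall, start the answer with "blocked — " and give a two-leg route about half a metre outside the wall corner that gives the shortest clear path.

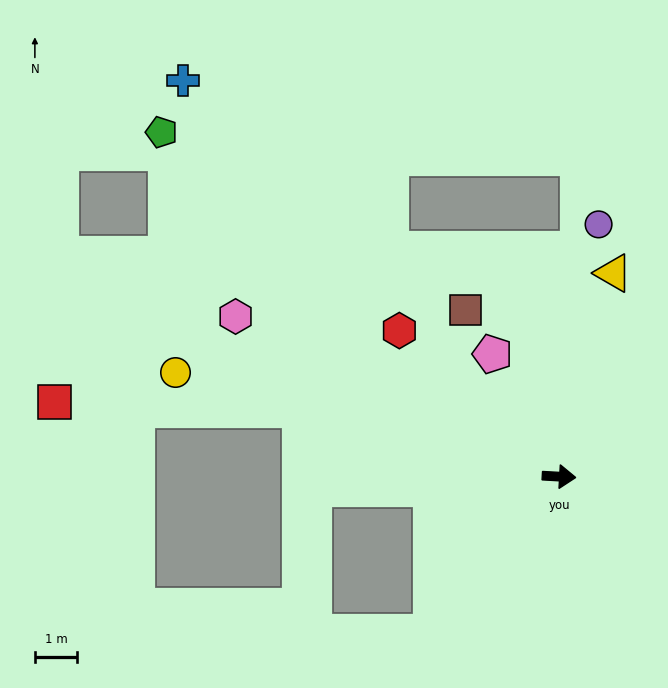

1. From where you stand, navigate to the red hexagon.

turn left 141°, forward 5.1 m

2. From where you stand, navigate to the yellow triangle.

turn left 78°, forward 5.0 m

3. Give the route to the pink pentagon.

turn left 122°, forward 3.3 m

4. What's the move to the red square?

blocked — turn left 169°, forward 6.3 m, then turn left 12°, forward 5.8 m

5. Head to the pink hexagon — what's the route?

turn left 157°, forward 8.5 m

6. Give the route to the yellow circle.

turn left 168°, forward 9.4 m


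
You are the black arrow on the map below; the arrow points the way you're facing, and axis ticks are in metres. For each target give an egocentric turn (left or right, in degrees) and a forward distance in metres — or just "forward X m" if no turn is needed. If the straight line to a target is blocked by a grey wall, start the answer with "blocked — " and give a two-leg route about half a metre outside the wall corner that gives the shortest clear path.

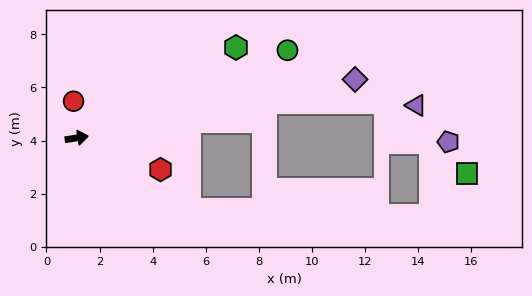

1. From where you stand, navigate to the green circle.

turn left 14°, forward 8.6 m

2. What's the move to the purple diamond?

turn left 3°, forward 10.7 m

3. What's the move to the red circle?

turn left 86°, forward 1.4 m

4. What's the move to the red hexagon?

turn right 30°, forward 3.4 m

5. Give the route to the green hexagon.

turn left 21°, forward 6.9 m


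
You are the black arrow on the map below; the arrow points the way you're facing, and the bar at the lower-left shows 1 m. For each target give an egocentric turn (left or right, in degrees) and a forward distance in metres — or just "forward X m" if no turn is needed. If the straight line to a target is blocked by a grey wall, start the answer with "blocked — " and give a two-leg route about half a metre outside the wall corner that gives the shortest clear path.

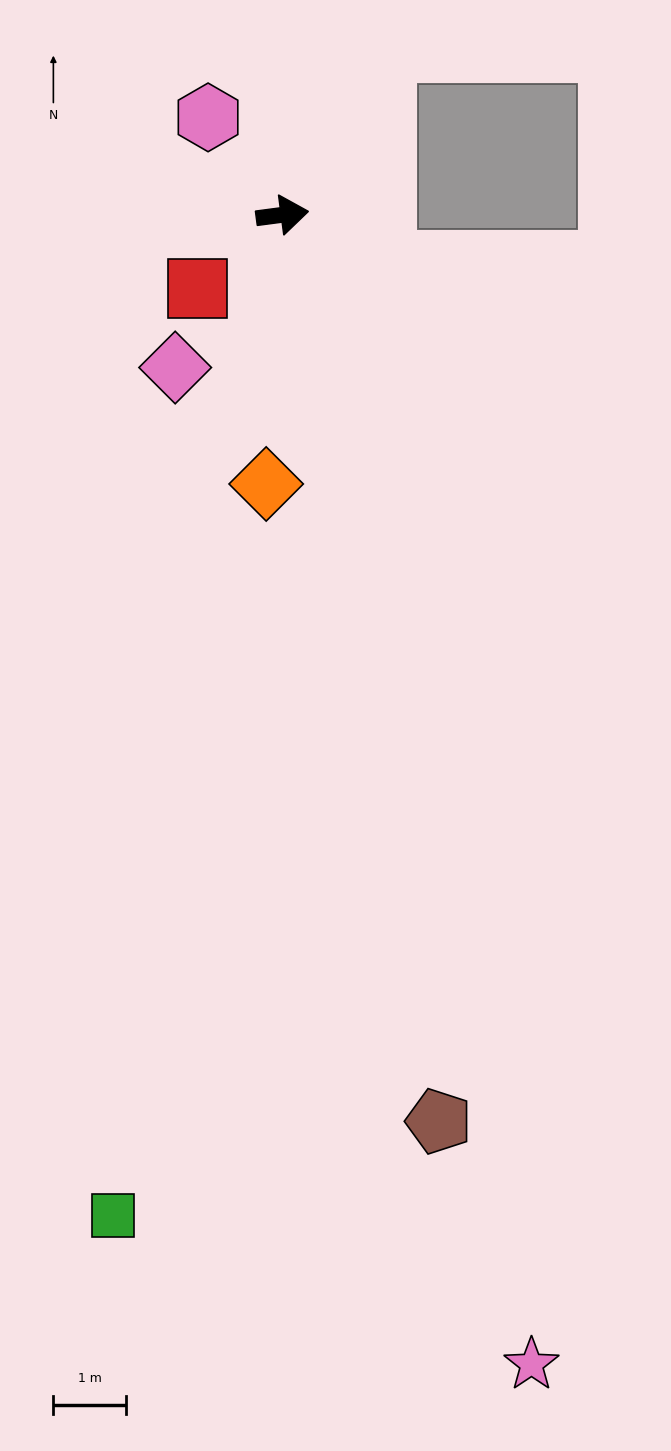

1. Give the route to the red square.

turn right 147°, forward 1.6 m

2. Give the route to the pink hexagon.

turn left 120°, forward 1.7 m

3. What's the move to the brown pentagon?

turn right 88°, forward 12.7 m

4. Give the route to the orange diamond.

turn right 101°, forward 3.7 m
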